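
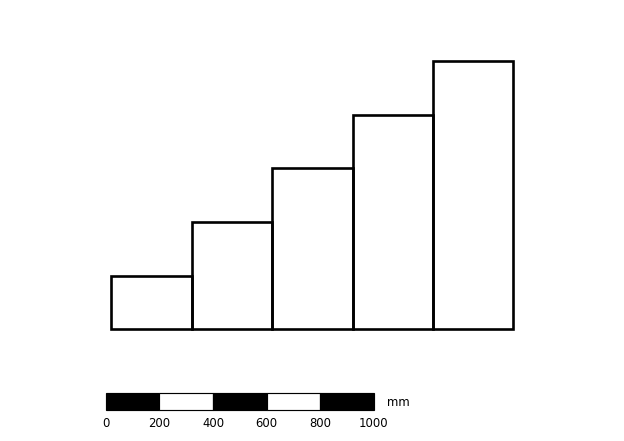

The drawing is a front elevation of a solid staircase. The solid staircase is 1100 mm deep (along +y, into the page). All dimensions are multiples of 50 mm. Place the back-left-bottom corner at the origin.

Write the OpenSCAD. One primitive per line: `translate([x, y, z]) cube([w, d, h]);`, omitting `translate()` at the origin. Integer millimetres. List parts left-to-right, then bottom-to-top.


cube([300, 1100, 200]);
translate([300, 0, 0]) cube([300, 1100, 400]);
translate([600, 0, 0]) cube([300, 1100, 600]);
translate([900, 0, 0]) cube([300, 1100, 800]);
translate([1200, 0, 0]) cube([300, 1100, 1000]);


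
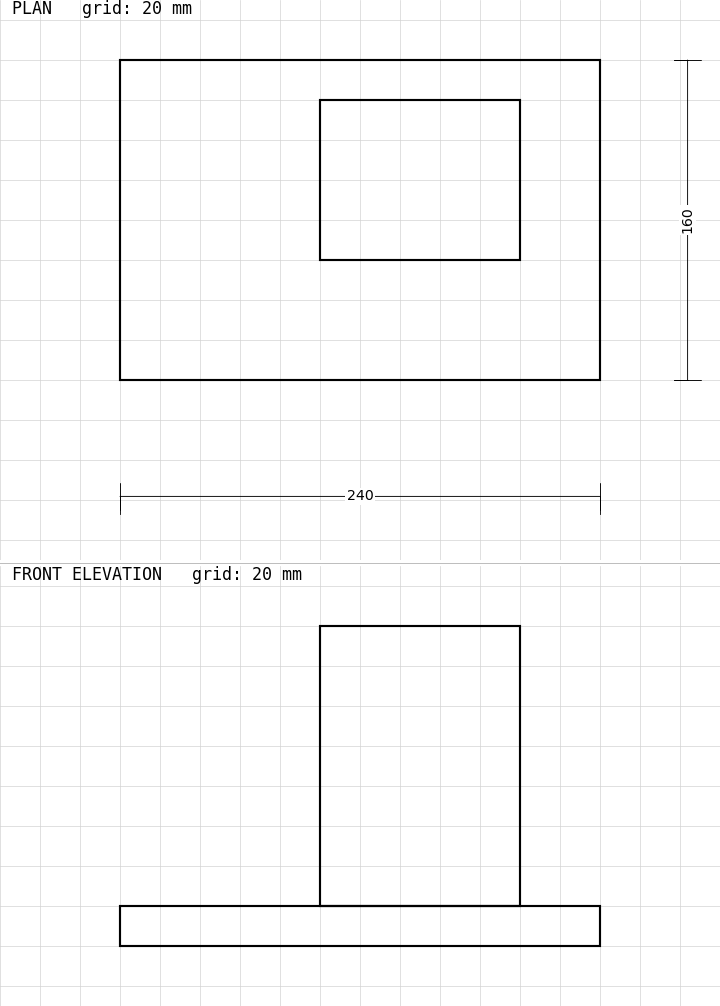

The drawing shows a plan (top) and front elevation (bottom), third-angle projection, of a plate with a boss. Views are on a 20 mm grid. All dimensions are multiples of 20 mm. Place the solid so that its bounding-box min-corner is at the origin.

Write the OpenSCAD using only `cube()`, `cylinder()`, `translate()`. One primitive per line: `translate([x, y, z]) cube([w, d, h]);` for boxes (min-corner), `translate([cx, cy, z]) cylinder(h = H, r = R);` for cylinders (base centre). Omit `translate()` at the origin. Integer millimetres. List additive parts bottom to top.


cube([240, 160, 20]);
translate([100, 60, 20]) cube([100, 80, 140]);


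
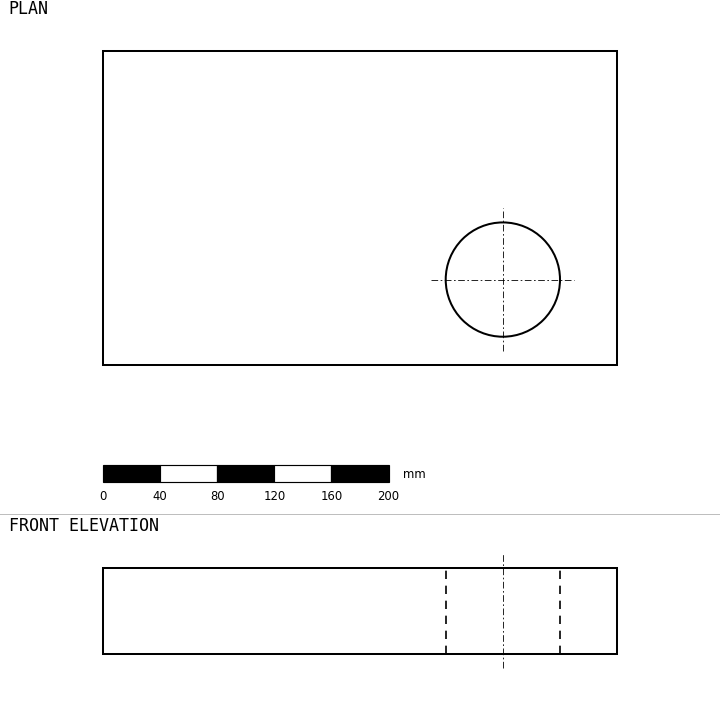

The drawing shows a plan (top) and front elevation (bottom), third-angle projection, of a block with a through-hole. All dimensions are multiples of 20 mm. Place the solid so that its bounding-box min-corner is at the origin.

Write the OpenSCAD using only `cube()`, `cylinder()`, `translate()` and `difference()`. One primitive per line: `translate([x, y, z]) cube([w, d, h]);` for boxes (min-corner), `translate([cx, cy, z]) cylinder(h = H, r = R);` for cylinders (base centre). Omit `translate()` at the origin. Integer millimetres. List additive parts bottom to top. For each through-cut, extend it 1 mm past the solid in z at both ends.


difference() {
  cube([360, 220, 60]);
  translate([280, 60, -1]) cylinder(h = 62, r = 40);
}


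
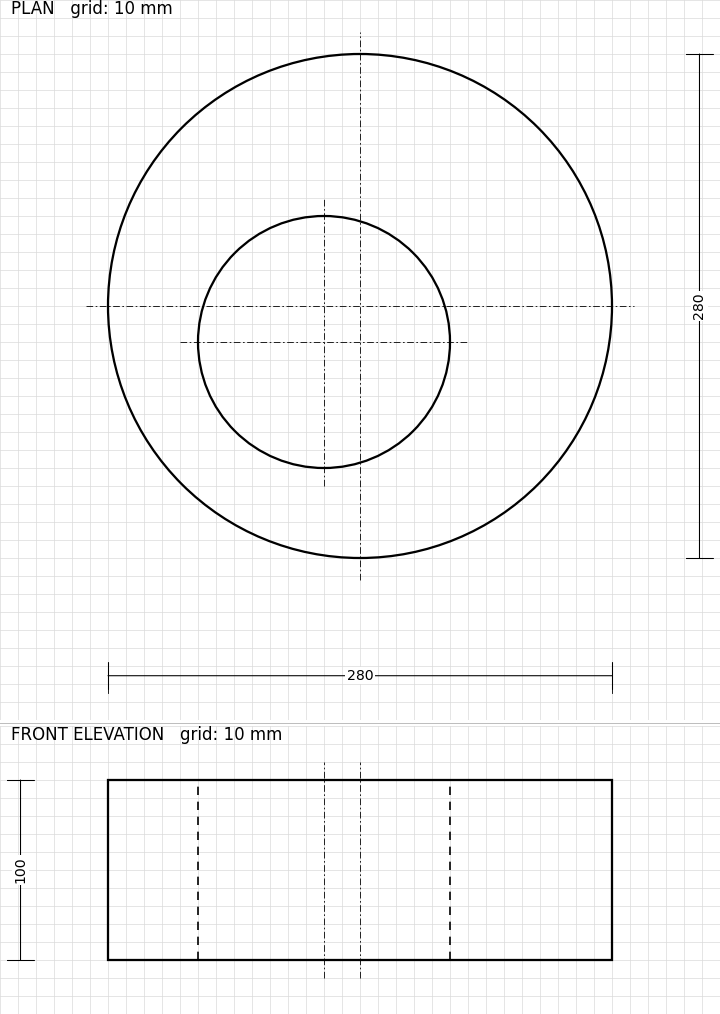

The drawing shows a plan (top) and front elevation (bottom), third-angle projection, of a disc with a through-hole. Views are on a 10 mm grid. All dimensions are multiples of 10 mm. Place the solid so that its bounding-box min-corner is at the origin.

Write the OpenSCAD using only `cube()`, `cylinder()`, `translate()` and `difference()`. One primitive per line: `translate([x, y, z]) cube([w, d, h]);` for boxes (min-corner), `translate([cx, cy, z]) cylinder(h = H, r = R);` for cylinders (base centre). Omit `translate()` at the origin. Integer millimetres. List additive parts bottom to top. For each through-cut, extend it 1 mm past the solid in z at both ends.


difference() {
  translate([140, 140, 0]) cylinder(h = 100, r = 140);
  translate([120, 120, -1]) cylinder(h = 102, r = 70);
}


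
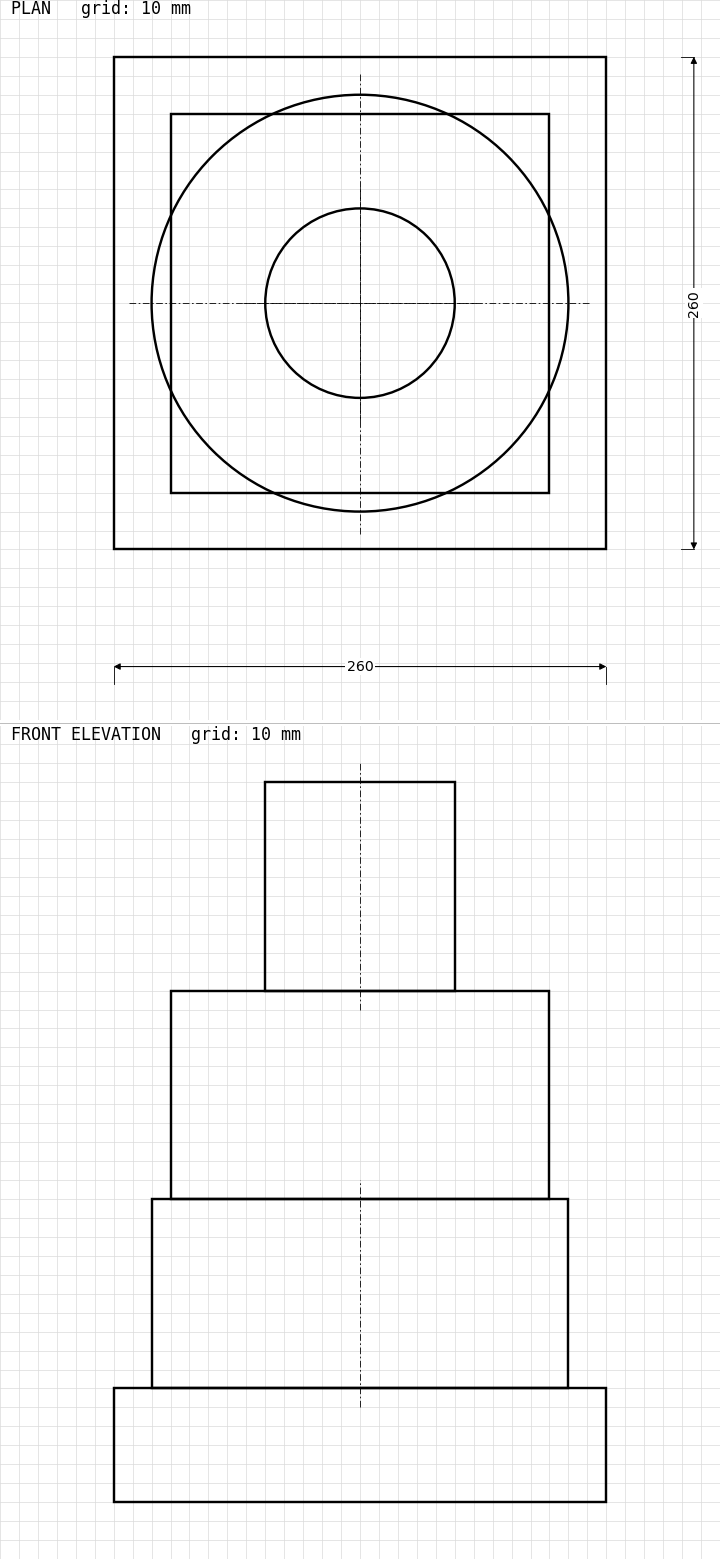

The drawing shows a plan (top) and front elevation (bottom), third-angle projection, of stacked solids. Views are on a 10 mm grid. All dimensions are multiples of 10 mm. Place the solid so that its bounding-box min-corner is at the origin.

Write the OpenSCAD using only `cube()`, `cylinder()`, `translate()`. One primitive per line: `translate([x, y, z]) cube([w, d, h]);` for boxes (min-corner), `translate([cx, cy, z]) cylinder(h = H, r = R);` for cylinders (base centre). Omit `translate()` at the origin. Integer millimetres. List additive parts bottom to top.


cube([260, 260, 60]);
translate([130, 130, 60]) cylinder(h = 100, r = 110);
translate([30, 30, 160]) cube([200, 200, 110]);
translate([130, 130, 270]) cylinder(h = 110, r = 50);


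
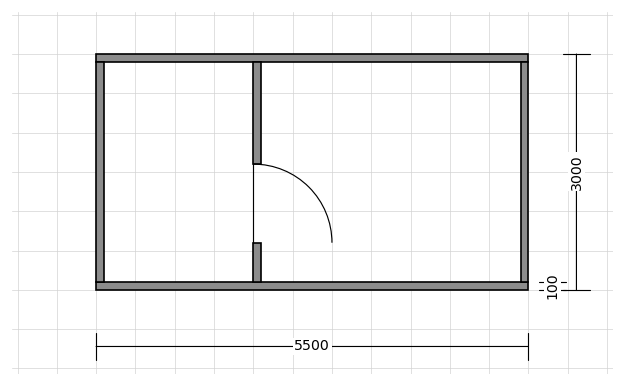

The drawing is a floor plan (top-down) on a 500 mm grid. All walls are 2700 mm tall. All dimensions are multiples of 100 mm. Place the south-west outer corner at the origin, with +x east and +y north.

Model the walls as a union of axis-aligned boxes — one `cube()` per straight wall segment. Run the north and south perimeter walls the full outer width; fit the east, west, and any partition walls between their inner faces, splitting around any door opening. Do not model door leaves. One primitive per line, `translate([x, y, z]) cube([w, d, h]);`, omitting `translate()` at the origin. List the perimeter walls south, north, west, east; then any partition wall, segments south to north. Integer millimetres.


cube([5500, 100, 2700]);
translate([0, 2900, 0]) cube([5500, 100, 2700]);
translate([0, 100, 0]) cube([100, 2800, 2700]);
translate([5400, 100, 0]) cube([100, 2800, 2700]);
translate([2000, 100, 0]) cube([100, 500, 2700]);
translate([2000, 1600, 0]) cube([100, 1300, 2700]);


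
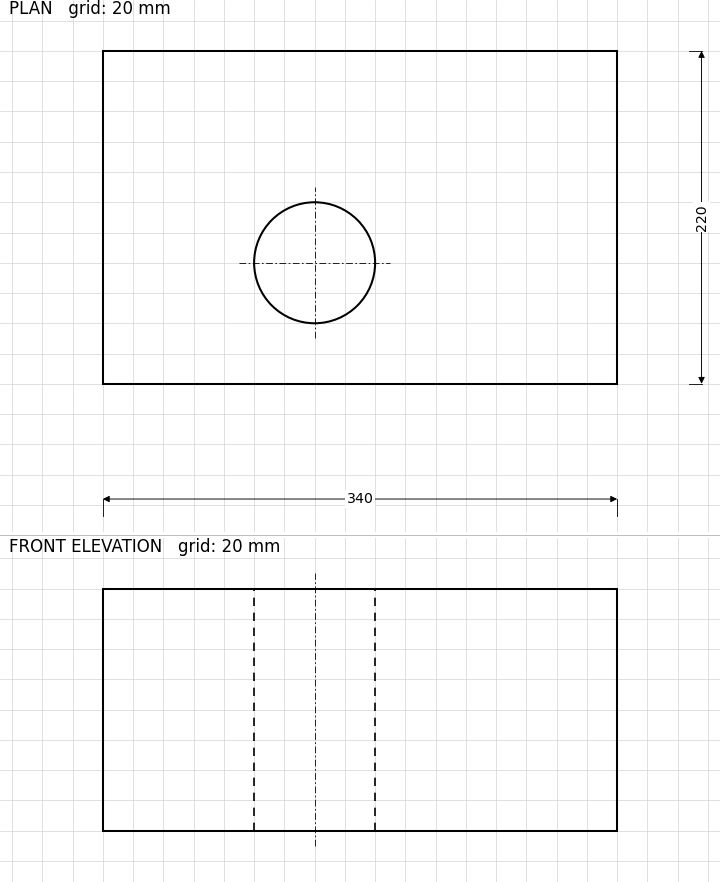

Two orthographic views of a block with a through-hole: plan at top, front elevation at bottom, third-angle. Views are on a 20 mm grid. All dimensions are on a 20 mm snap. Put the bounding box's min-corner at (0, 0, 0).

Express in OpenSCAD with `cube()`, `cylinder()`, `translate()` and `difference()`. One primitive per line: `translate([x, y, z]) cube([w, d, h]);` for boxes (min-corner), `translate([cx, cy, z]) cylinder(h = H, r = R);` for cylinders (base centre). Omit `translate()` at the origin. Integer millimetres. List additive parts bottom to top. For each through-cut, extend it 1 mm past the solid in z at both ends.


difference() {
  cube([340, 220, 160]);
  translate([140, 80, -1]) cylinder(h = 162, r = 40);
}


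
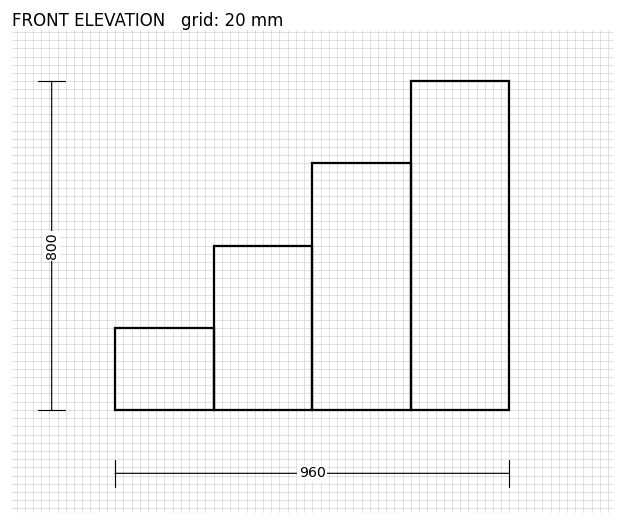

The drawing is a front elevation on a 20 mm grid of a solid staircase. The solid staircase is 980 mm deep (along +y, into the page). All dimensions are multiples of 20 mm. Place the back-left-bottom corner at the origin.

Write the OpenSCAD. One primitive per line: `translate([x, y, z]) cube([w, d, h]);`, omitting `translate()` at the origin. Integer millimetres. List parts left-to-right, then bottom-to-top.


cube([240, 980, 200]);
translate([240, 0, 0]) cube([240, 980, 400]);
translate([480, 0, 0]) cube([240, 980, 600]);
translate([720, 0, 0]) cube([240, 980, 800]);


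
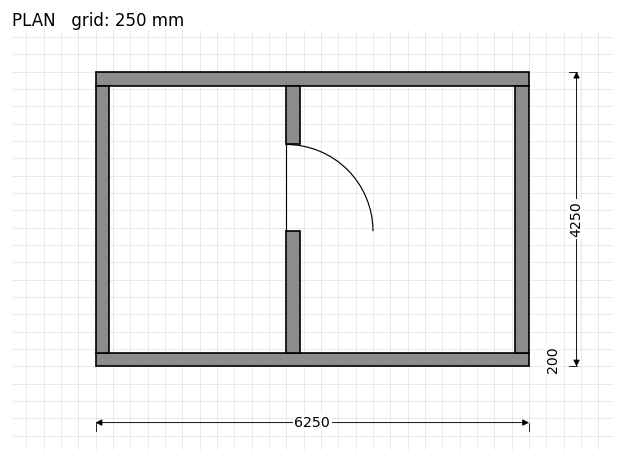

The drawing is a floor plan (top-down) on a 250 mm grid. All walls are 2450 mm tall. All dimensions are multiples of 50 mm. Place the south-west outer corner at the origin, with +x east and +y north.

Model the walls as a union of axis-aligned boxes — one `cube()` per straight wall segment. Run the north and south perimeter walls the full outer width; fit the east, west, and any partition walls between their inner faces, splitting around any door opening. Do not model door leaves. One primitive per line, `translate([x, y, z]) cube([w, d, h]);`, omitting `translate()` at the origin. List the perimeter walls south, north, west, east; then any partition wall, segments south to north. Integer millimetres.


cube([6250, 200, 2450]);
translate([0, 4050, 0]) cube([6250, 200, 2450]);
translate([0, 200, 0]) cube([200, 3850, 2450]);
translate([6050, 200, 0]) cube([200, 3850, 2450]);
translate([2750, 200, 0]) cube([200, 1750, 2450]);
translate([2750, 3200, 0]) cube([200, 850, 2450]);


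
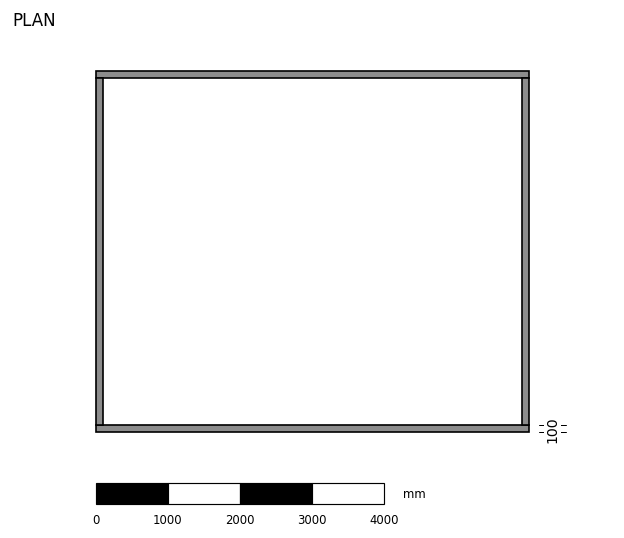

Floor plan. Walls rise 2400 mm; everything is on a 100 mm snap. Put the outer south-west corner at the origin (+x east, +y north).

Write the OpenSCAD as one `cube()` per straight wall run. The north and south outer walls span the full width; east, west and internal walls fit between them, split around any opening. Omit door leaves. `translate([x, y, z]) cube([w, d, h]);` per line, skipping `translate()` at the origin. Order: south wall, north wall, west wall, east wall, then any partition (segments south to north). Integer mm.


cube([6000, 100, 2400]);
translate([0, 4900, 0]) cube([6000, 100, 2400]);
translate([0, 100, 0]) cube([100, 4800, 2400]);
translate([5900, 100, 0]) cube([100, 4800, 2400]);


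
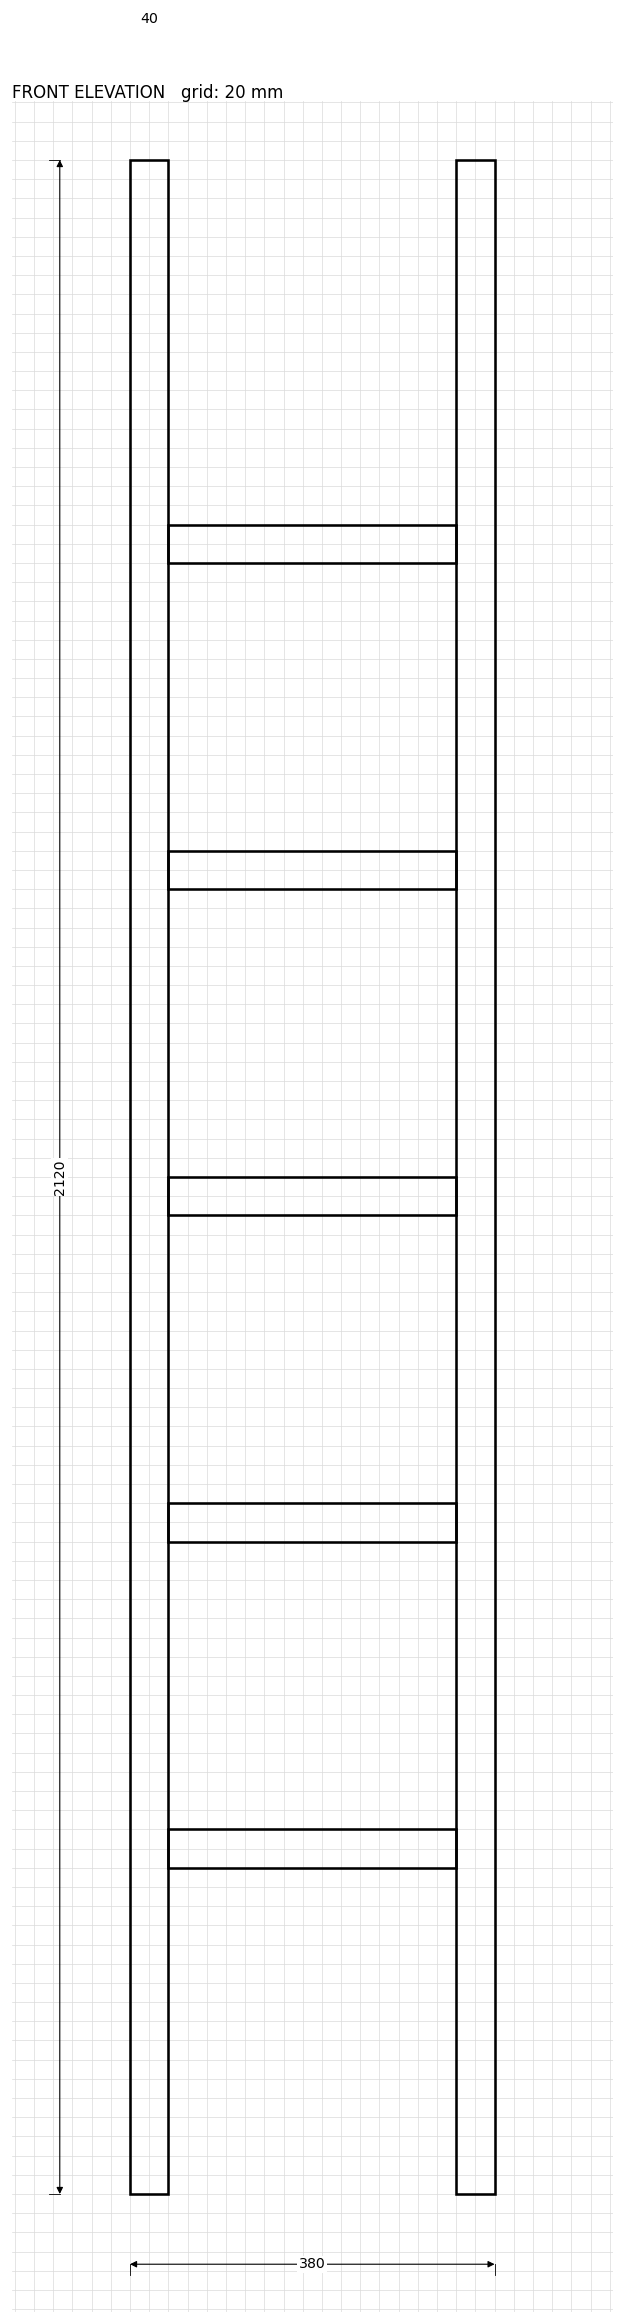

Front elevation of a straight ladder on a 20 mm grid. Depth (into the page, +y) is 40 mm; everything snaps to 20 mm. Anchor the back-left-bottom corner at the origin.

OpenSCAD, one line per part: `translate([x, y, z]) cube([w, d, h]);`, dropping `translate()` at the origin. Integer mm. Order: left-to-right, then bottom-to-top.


cube([40, 40, 2120]);
translate([40, 0, 340]) cube([300, 40, 40]);
translate([40, 0, 680]) cube([300, 40, 40]);
translate([40, 0, 1020]) cube([300, 40, 40]);
translate([40, 0, 1360]) cube([300, 40, 40]);
translate([40, 0, 1700]) cube([300, 40, 40]);
translate([340, 0, 0]) cube([40, 40, 2120]);


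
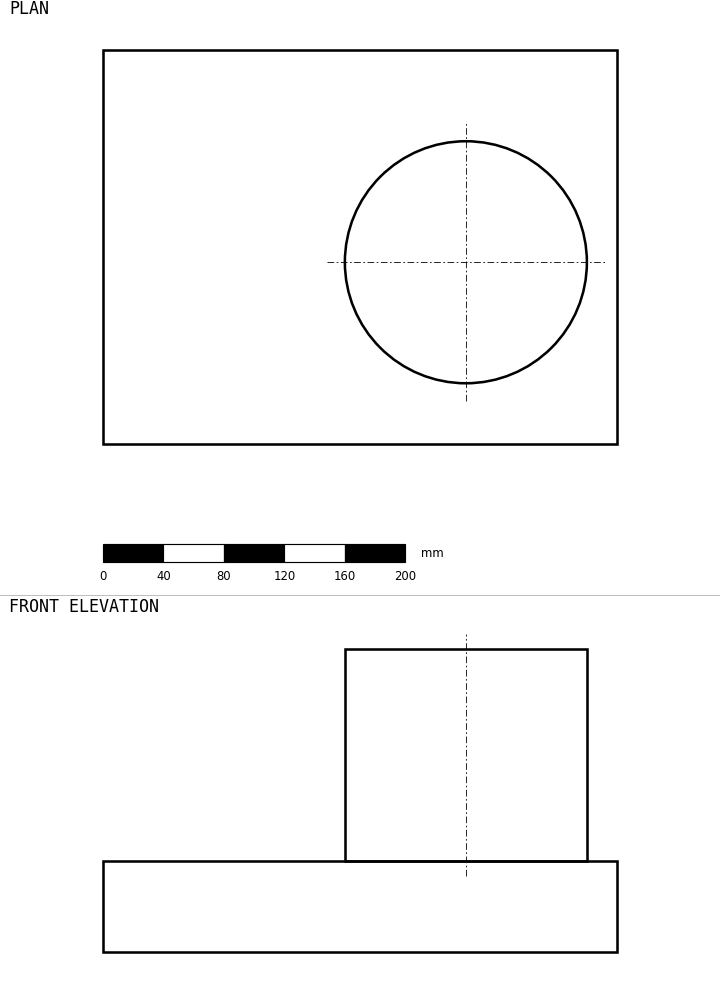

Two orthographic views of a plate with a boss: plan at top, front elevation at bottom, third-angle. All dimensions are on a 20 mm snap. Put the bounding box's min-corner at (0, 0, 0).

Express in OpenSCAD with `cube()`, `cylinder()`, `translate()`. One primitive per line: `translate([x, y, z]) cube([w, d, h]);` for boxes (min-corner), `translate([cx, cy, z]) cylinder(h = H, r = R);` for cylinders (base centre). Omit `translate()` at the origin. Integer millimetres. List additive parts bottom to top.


cube([340, 260, 60]);
translate([240, 120, 60]) cylinder(h = 140, r = 80);


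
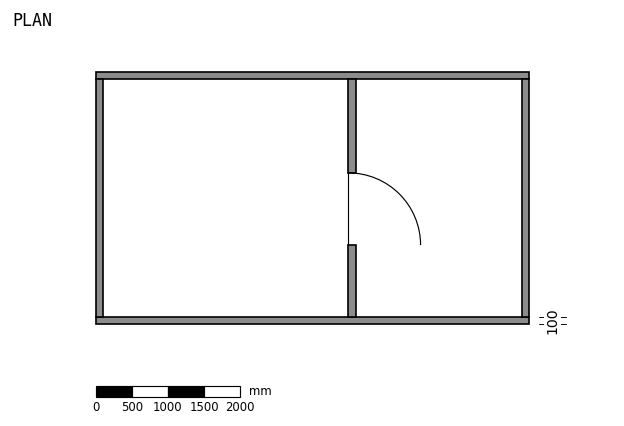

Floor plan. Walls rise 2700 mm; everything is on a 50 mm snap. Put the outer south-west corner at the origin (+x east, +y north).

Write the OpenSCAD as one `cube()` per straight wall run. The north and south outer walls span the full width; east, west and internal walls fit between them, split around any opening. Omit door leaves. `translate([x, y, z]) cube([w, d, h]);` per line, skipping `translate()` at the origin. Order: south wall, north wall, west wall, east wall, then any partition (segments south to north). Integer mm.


cube([6000, 100, 2700]);
translate([0, 3400, 0]) cube([6000, 100, 2700]);
translate([0, 100, 0]) cube([100, 3300, 2700]);
translate([5900, 100, 0]) cube([100, 3300, 2700]);
translate([3500, 100, 0]) cube([100, 1000, 2700]);
translate([3500, 2100, 0]) cube([100, 1300, 2700]);


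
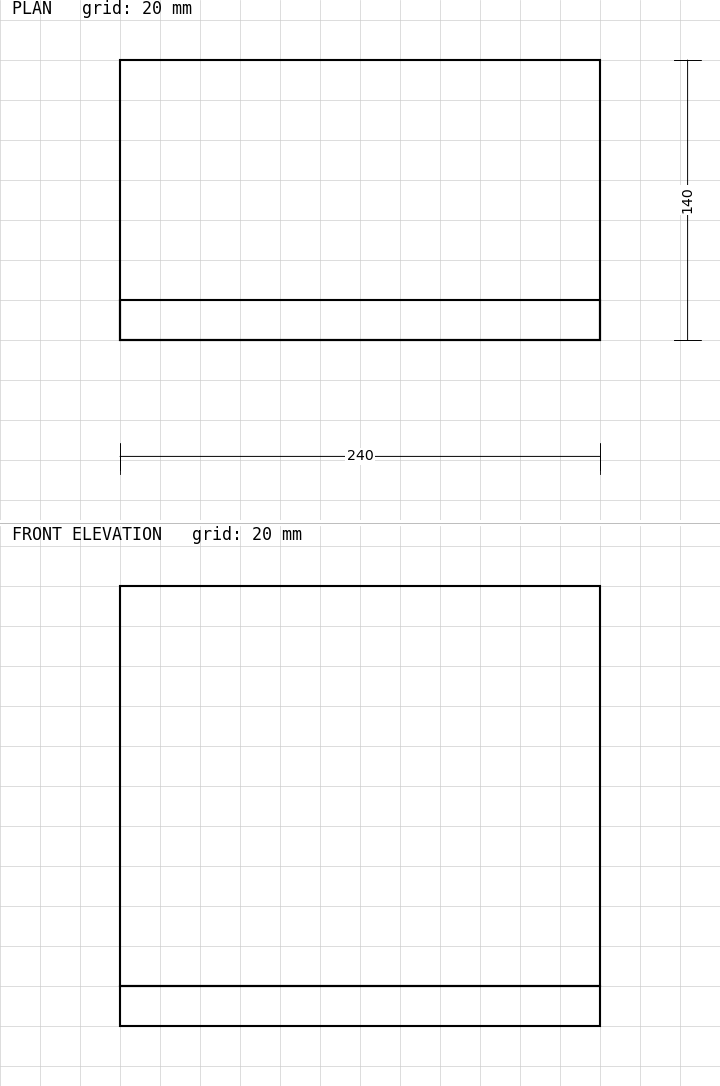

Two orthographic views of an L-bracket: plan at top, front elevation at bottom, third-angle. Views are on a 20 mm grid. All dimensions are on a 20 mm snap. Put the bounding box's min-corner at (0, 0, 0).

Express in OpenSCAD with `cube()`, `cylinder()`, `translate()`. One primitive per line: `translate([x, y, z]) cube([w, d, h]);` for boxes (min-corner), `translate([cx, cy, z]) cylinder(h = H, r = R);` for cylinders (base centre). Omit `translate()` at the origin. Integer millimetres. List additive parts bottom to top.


cube([240, 140, 20]);
translate([0, 0, 20]) cube([240, 20, 200]);


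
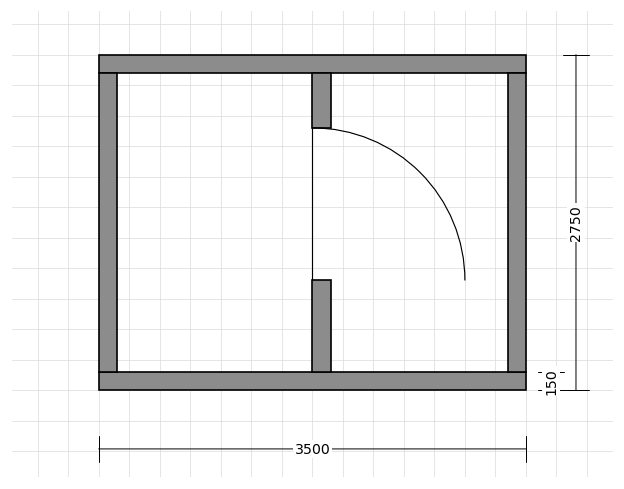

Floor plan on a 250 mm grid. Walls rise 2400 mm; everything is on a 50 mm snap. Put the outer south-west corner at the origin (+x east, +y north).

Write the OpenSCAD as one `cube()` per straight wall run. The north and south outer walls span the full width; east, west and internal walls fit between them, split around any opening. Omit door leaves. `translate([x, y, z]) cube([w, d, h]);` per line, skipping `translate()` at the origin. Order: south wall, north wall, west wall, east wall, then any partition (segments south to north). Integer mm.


cube([3500, 150, 2400]);
translate([0, 2600, 0]) cube([3500, 150, 2400]);
translate([0, 150, 0]) cube([150, 2450, 2400]);
translate([3350, 150, 0]) cube([150, 2450, 2400]);
translate([1750, 150, 0]) cube([150, 750, 2400]);
translate([1750, 2150, 0]) cube([150, 450, 2400]);


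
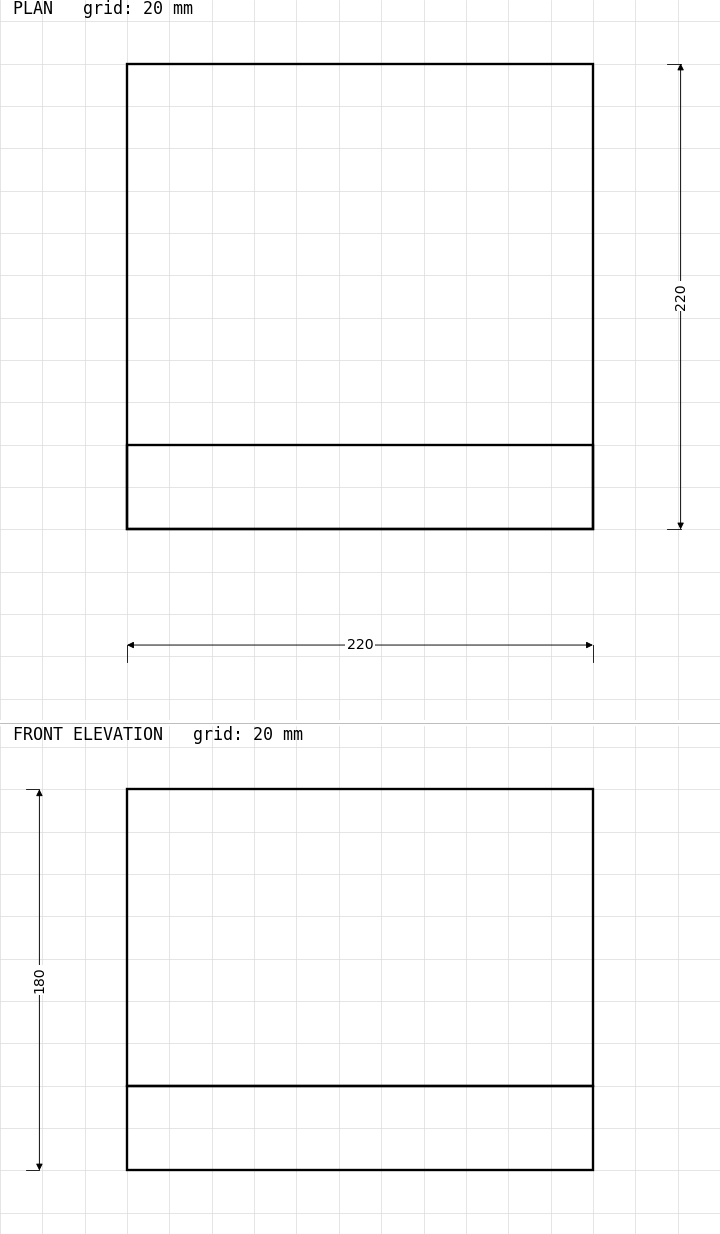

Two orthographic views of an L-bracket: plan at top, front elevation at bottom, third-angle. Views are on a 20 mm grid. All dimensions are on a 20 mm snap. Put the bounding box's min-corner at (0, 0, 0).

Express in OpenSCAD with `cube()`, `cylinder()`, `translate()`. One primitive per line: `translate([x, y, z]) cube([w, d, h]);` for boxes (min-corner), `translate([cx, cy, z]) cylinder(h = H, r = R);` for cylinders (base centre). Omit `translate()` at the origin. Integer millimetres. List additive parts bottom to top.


cube([220, 220, 40]);
translate([0, 0, 40]) cube([220, 40, 140]);


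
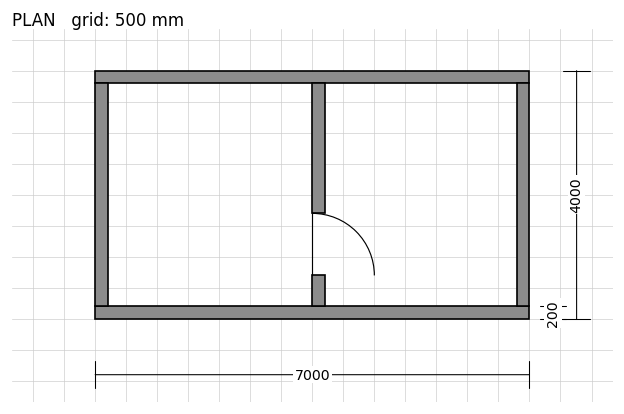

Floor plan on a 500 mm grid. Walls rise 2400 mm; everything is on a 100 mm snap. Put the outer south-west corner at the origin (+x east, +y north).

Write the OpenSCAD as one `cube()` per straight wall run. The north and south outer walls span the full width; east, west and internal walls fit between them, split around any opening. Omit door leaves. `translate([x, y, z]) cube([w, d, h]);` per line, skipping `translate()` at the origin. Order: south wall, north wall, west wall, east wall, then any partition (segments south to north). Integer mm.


cube([7000, 200, 2400]);
translate([0, 3800, 0]) cube([7000, 200, 2400]);
translate([0, 200, 0]) cube([200, 3600, 2400]);
translate([6800, 200, 0]) cube([200, 3600, 2400]);
translate([3500, 200, 0]) cube([200, 500, 2400]);
translate([3500, 1700, 0]) cube([200, 2100, 2400]);


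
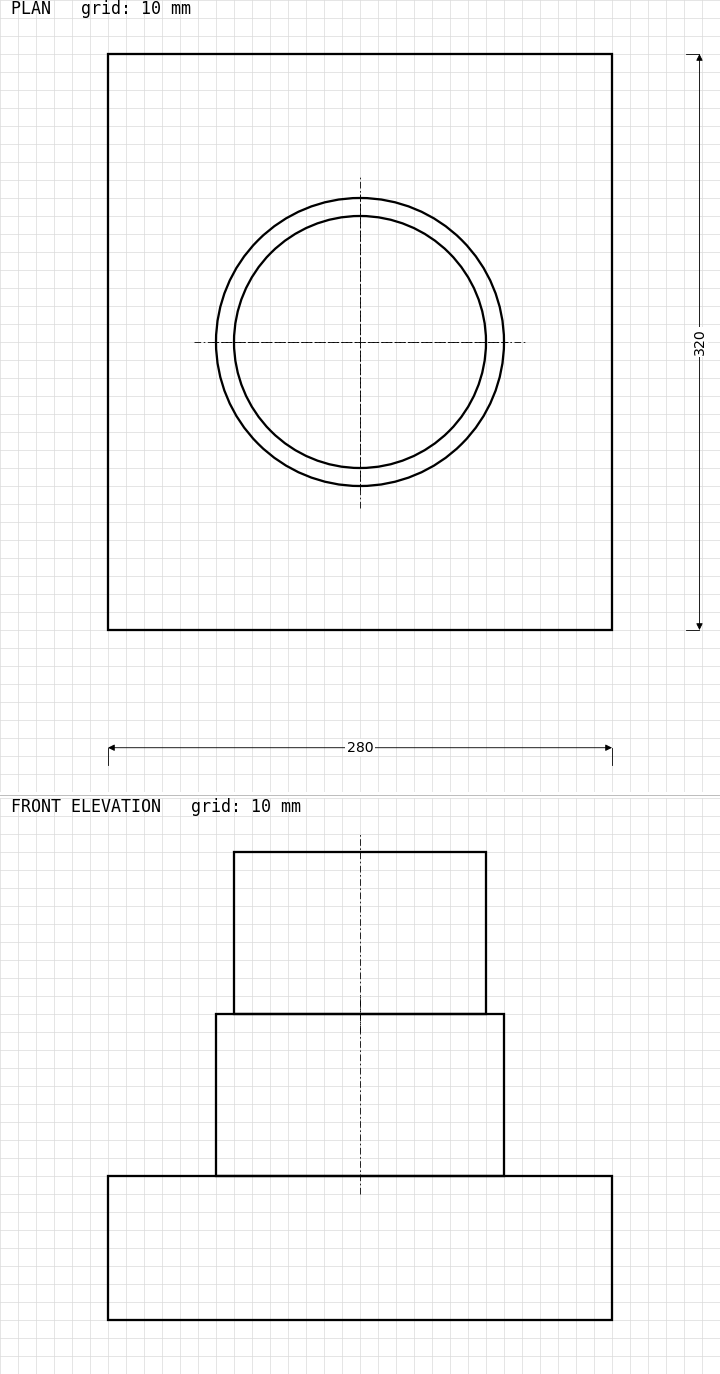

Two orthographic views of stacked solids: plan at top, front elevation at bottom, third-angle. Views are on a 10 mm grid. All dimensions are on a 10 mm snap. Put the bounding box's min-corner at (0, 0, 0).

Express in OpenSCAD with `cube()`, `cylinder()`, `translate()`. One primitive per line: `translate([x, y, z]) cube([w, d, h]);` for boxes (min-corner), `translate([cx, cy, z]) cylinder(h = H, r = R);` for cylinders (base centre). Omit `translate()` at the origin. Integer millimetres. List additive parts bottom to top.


cube([280, 320, 80]);
translate([140, 160, 80]) cylinder(h = 90, r = 80);
translate([140, 160, 170]) cylinder(h = 90, r = 70);


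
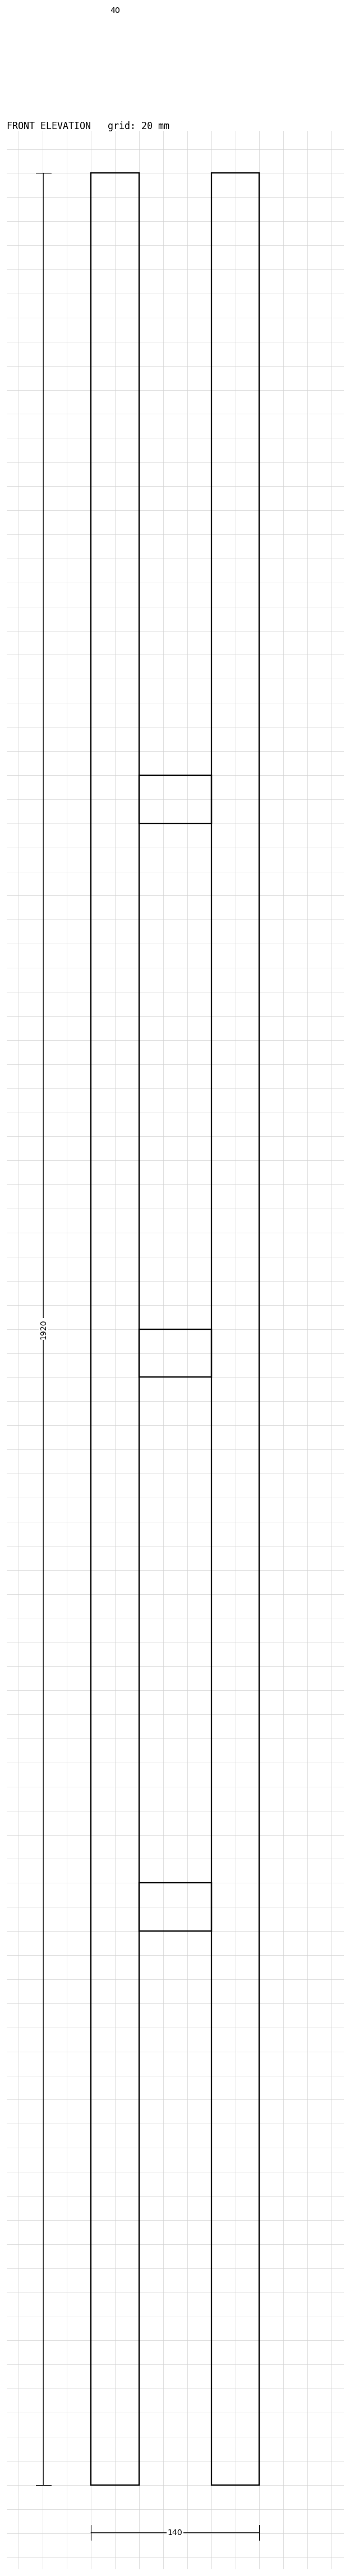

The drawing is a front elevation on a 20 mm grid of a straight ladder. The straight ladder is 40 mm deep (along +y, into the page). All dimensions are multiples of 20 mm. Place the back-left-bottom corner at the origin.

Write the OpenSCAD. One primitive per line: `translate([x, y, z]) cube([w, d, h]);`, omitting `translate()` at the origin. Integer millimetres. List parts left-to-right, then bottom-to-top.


cube([40, 40, 1920]);
translate([40, 0, 460]) cube([60, 40, 40]);
translate([40, 0, 920]) cube([60, 40, 40]);
translate([40, 0, 1380]) cube([60, 40, 40]);
translate([100, 0, 0]) cube([40, 40, 1920]);


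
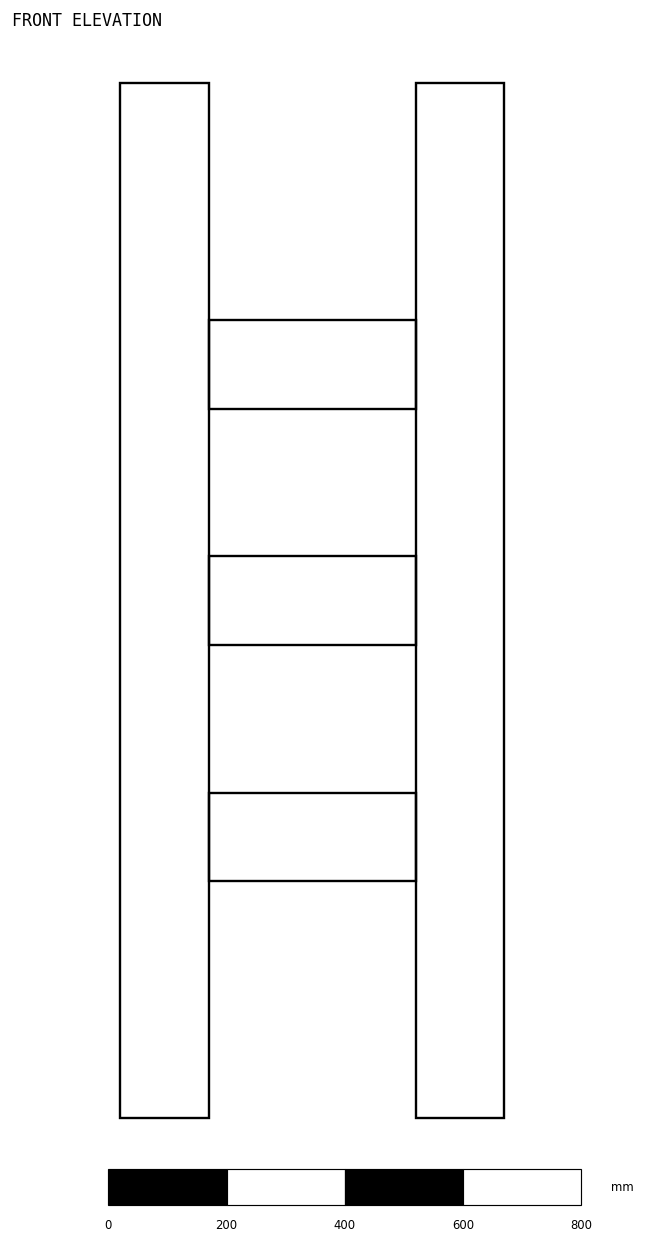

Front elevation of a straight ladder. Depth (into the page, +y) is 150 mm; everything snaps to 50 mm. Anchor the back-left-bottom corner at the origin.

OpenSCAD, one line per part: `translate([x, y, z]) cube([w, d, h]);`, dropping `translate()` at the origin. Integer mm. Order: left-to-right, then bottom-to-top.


cube([150, 150, 1750]);
translate([150, 0, 400]) cube([350, 150, 150]);
translate([150, 0, 800]) cube([350, 150, 150]);
translate([150, 0, 1200]) cube([350, 150, 150]);
translate([500, 0, 0]) cube([150, 150, 1750]);


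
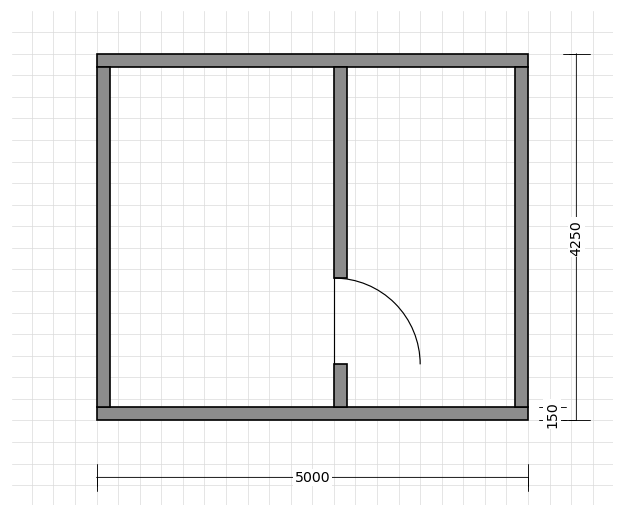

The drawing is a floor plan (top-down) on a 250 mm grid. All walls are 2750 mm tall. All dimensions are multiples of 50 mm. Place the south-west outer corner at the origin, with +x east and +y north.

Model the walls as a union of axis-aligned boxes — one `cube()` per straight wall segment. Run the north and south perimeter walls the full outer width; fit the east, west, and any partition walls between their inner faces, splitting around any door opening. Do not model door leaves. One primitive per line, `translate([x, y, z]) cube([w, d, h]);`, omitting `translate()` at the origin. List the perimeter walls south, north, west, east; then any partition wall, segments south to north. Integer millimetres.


cube([5000, 150, 2750]);
translate([0, 4100, 0]) cube([5000, 150, 2750]);
translate([0, 150, 0]) cube([150, 3950, 2750]);
translate([4850, 150, 0]) cube([150, 3950, 2750]);
translate([2750, 150, 0]) cube([150, 500, 2750]);
translate([2750, 1650, 0]) cube([150, 2450, 2750]);


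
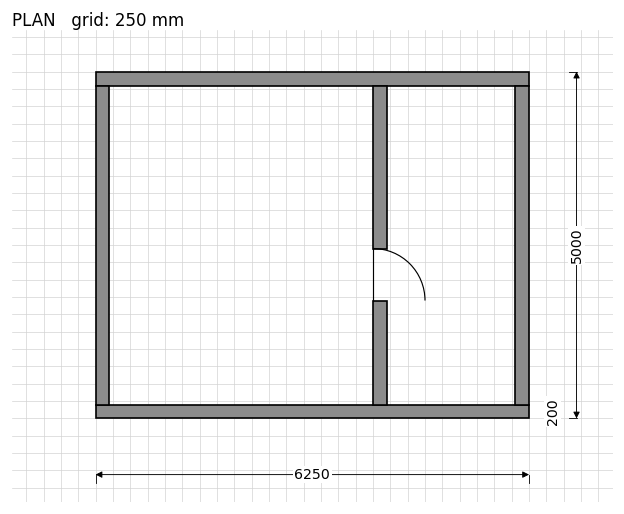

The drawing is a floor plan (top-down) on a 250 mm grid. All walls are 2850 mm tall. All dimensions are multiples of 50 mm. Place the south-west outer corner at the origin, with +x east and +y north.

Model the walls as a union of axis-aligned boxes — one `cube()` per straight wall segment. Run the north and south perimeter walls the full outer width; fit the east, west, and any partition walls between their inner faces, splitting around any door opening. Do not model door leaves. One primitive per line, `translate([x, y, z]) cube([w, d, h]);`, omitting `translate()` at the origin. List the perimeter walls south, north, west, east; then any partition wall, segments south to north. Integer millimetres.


cube([6250, 200, 2850]);
translate([0, 4800, 0]) cube([6250, 200, 2850]);
translate([0, 200, 0]) cube([200, 4600, 2850]);
translate([6050, 200, 0]) cube([200, 4600, 2850]);
translate([4000, 200, 0]) cube([200, 1500, 2850]);
translate([4000, 2450, 0]) cube([200, 2350, 2850]);


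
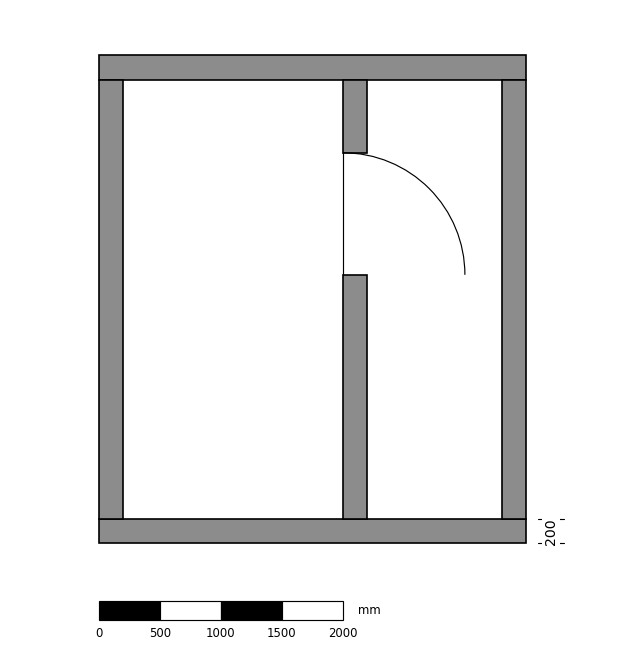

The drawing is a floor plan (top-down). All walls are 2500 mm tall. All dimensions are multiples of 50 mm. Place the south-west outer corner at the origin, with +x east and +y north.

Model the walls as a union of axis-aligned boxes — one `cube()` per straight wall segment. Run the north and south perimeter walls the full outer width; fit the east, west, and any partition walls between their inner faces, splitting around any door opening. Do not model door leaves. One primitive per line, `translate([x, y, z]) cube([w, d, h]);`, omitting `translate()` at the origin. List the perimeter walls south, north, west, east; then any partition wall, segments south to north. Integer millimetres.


cube([3500, 200, 2500]);
translate([0, 3800, 0]) cube([3500, 200, 2500]);
translate([0, 200, 0]) cube([200, 3600, 2500]);
translate([3300, 200, 0]) cube([200, 3600, 2500]);
translate([2000, 200, 0]) cube([200, 2000, 2500]);
translate([2000, 3200, 0]) cube([200, 600, 2500]);


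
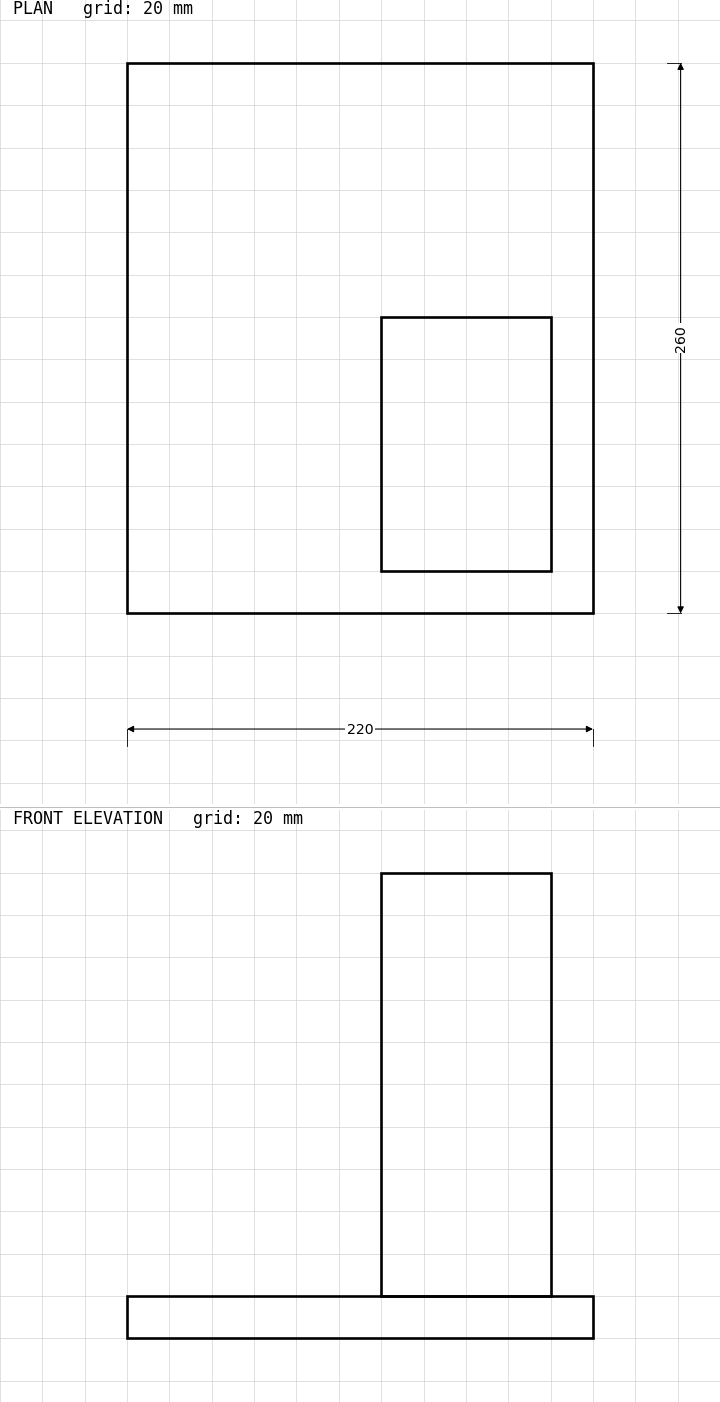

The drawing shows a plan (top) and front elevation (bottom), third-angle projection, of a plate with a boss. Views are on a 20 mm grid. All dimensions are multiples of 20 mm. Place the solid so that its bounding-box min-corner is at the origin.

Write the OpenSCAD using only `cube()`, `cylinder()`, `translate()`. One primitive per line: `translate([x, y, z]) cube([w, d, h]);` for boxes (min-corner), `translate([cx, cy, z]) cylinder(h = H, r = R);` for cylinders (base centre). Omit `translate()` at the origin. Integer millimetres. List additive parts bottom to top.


cube([220, 260, 20]);
translate([120, 20, 20]) cube([80, 120, 200]);


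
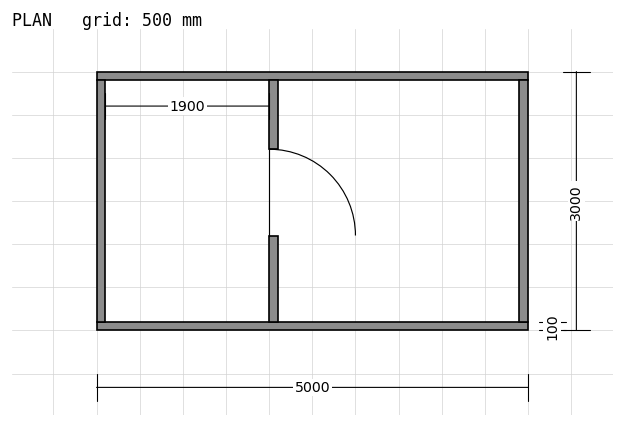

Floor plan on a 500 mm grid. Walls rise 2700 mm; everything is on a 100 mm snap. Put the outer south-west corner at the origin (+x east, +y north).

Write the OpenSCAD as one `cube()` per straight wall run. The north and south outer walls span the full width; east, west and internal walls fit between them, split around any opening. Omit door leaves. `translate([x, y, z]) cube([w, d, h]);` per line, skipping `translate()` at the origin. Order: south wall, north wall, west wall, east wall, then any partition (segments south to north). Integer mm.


cube([5000, 100, 2700]);
translate([0, 2900, 0]) cube([5000, 100, 2700]);
translate([0, 100, 0]) cube([100, 2800, 2700]);
translate([4900, 100, 0]) cube([100, 2800, 2700]);
translate([2000, 100, 0]) cube([100, 1000, 2700]);
translate([2000, 2100, 0]) cube([100, 800, 2700]);


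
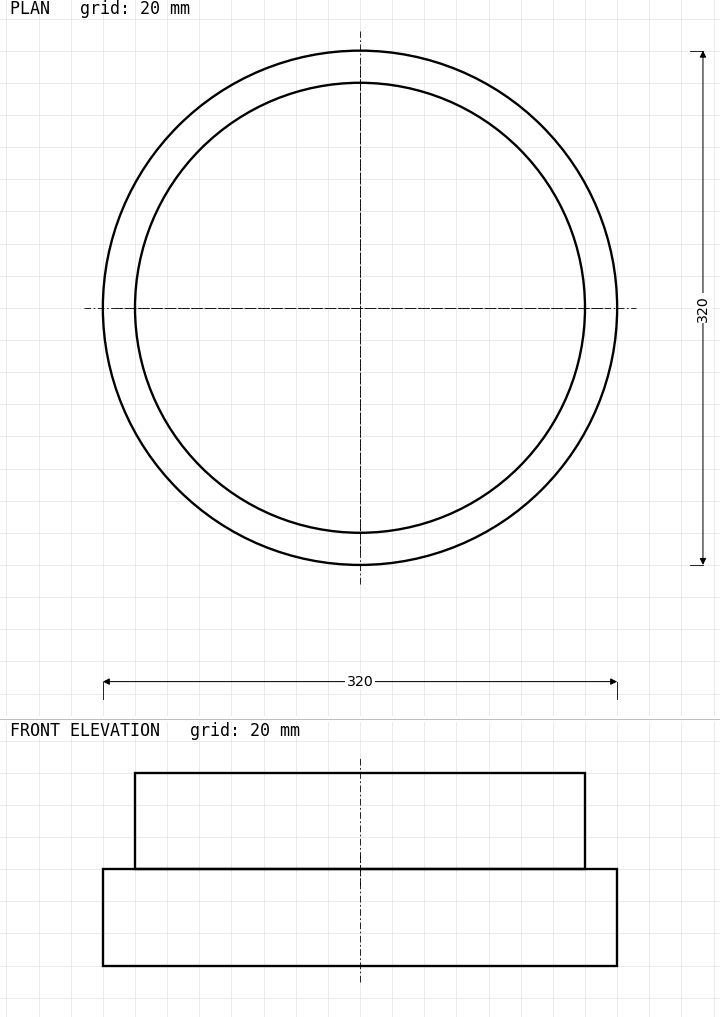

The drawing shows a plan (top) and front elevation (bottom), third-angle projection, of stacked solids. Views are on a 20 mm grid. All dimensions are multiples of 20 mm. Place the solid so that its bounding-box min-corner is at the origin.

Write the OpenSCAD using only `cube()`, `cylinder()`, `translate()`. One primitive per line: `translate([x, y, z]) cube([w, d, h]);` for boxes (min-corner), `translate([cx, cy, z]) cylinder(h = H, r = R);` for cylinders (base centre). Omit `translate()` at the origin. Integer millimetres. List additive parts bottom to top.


translate([160, 160, 0]) cylinder(h = 60, r = 160);
translate([160, 160, 60]) cylinder(h = 60, r = 140);


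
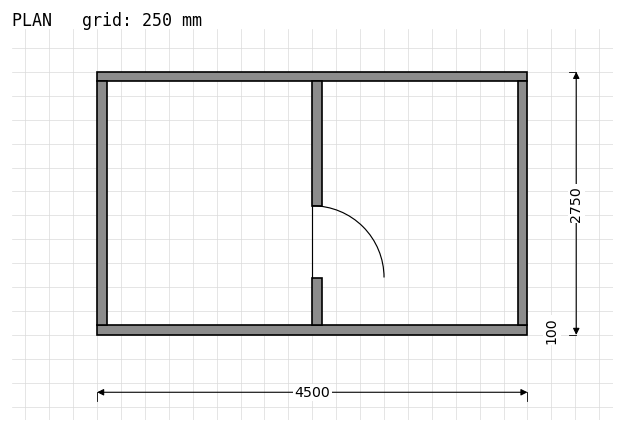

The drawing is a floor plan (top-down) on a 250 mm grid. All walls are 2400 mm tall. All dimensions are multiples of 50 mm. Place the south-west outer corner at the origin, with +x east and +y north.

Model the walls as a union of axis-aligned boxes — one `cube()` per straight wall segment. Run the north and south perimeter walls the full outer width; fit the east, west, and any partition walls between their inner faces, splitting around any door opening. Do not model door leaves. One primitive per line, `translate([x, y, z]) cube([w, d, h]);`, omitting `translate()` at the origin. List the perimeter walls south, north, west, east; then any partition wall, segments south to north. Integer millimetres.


cube([4500, 100, 2400]);
translate([0, 2650, 0]) cube([4500, 100, 2400]);
translate([0, 100, 0]) cube([100, 2550, 2400]);
translate([4400, 100, 0]) cube([100, 2550, 2400]);
translate([2250, 100, 0]) cube([100, 500, 2400]);
translate([2250, 1350, 0]) cube([100, 1300, 2400]);


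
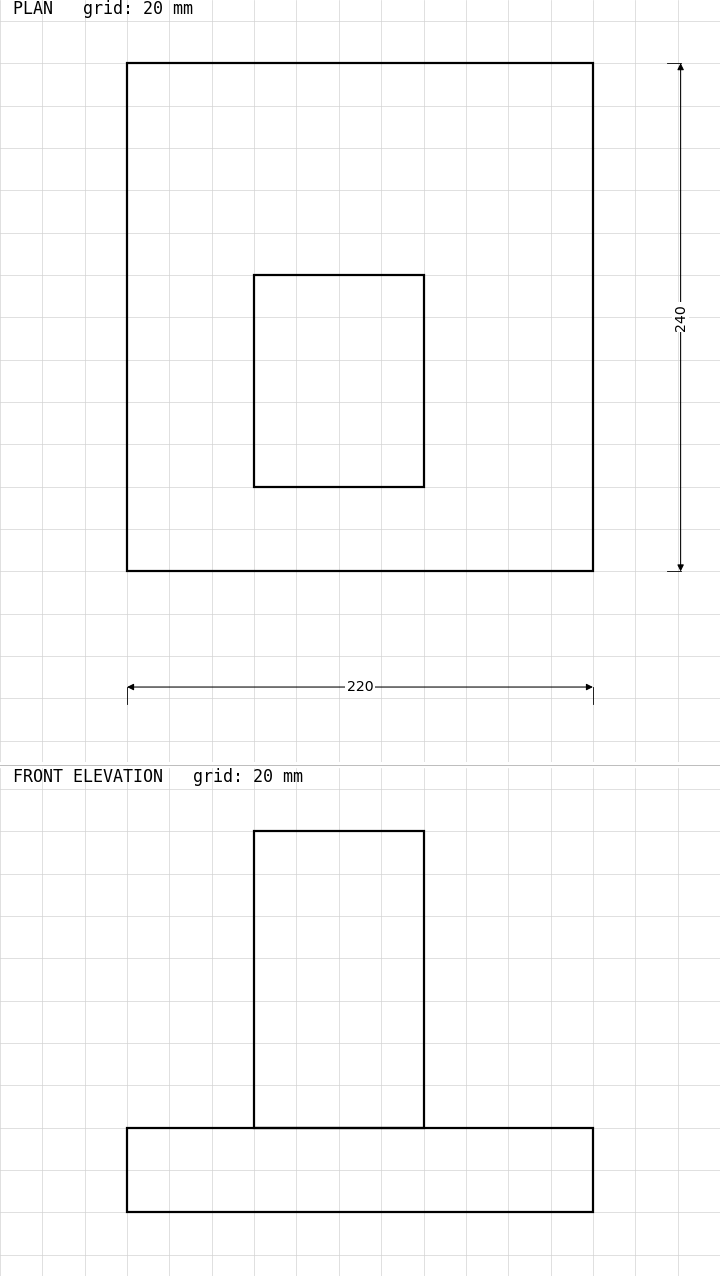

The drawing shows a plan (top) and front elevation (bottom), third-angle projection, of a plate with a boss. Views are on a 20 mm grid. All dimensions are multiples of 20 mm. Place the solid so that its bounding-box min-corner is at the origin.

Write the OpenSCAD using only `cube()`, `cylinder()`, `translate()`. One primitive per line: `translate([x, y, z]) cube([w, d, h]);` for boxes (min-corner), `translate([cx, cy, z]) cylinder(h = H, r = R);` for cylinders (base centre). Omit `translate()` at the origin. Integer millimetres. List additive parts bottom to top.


cube([220, 240, 40]);
translate([60, 40, 40]) cube([80, 100, 140]);


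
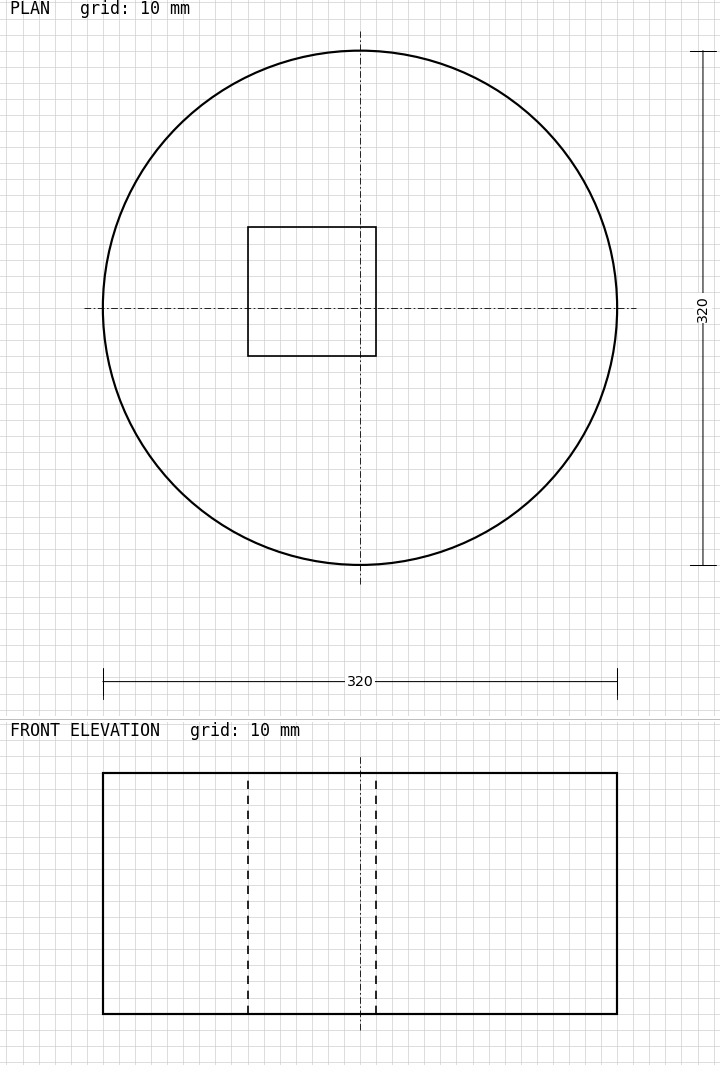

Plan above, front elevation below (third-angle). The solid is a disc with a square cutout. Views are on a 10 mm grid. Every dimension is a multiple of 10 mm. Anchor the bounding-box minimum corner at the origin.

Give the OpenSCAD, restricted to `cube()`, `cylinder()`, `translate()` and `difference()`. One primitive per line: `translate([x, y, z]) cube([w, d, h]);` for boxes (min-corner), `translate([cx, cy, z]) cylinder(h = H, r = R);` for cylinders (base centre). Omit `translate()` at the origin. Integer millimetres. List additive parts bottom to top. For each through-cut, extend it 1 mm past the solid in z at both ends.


difference() {
  translate([160, 160, 0]) cylinder(h = 150, r = 160);
  translate([90, 130, -1]) cube([80, 80, 152]);
}


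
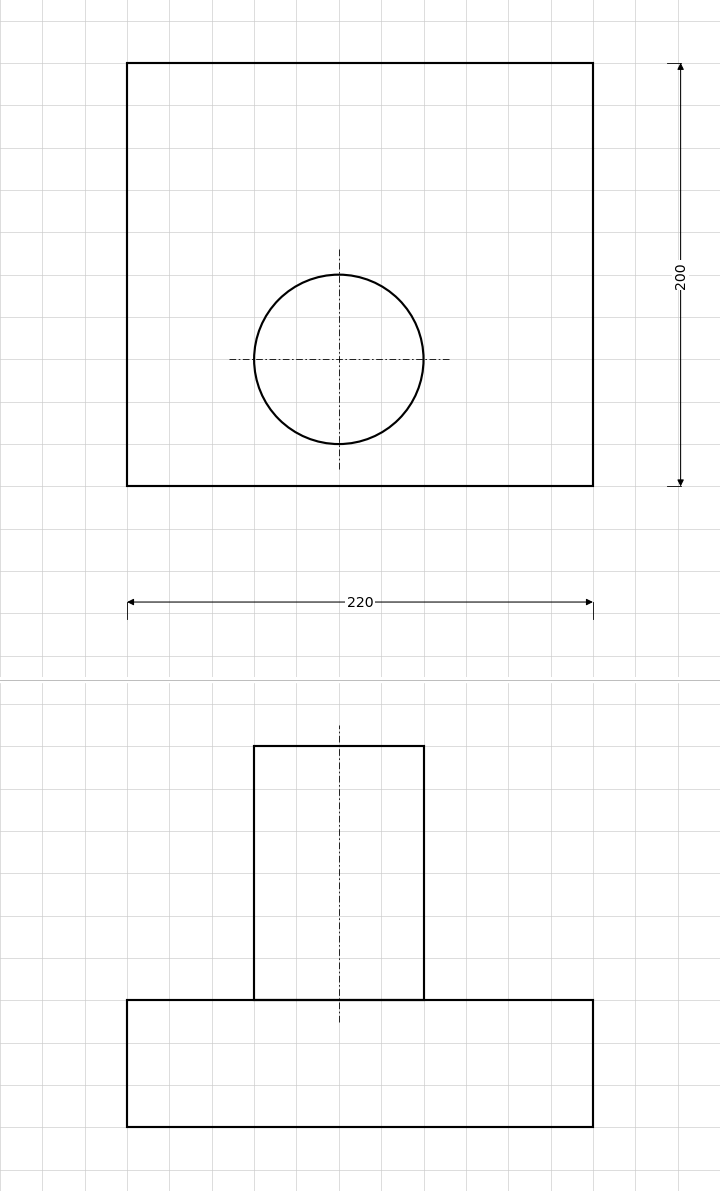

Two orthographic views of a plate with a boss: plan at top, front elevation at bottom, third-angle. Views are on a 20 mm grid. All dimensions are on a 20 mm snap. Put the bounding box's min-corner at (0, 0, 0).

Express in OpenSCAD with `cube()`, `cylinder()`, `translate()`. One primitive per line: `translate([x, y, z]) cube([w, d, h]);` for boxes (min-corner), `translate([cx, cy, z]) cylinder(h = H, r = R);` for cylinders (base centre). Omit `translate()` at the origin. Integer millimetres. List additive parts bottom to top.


cube([220, 200, 60]);
translate([100, 60, 60]) cylinder(h = 120, r = 40);


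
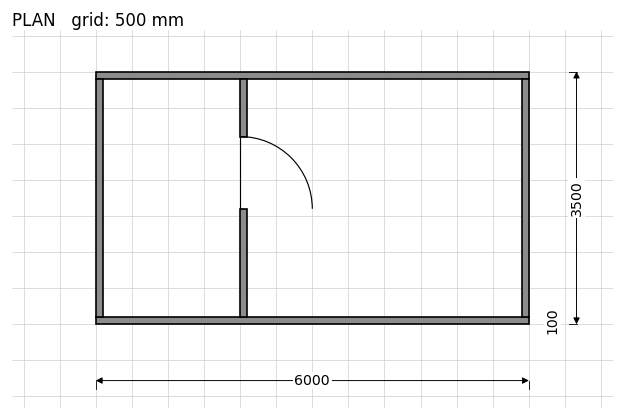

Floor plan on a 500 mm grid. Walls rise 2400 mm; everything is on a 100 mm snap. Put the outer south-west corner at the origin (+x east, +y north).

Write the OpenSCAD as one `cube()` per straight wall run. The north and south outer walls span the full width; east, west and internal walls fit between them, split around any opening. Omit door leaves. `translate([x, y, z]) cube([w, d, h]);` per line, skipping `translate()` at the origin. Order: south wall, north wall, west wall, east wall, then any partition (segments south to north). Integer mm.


cube([6000, 100, 2400]);
translate([0, 3400, 0]) cube([6000, 100, 2400]);
translate([0, 100, 0]) cube([100, 3300, 2400]);
translate([5900, 100, 0]) cube([100, 3300, 2400]);
translate([2000, 100, 0]) cube([100, 1500, 2400]);
translate([2000, 2600, 0]) cube([100, 800, 2400]);


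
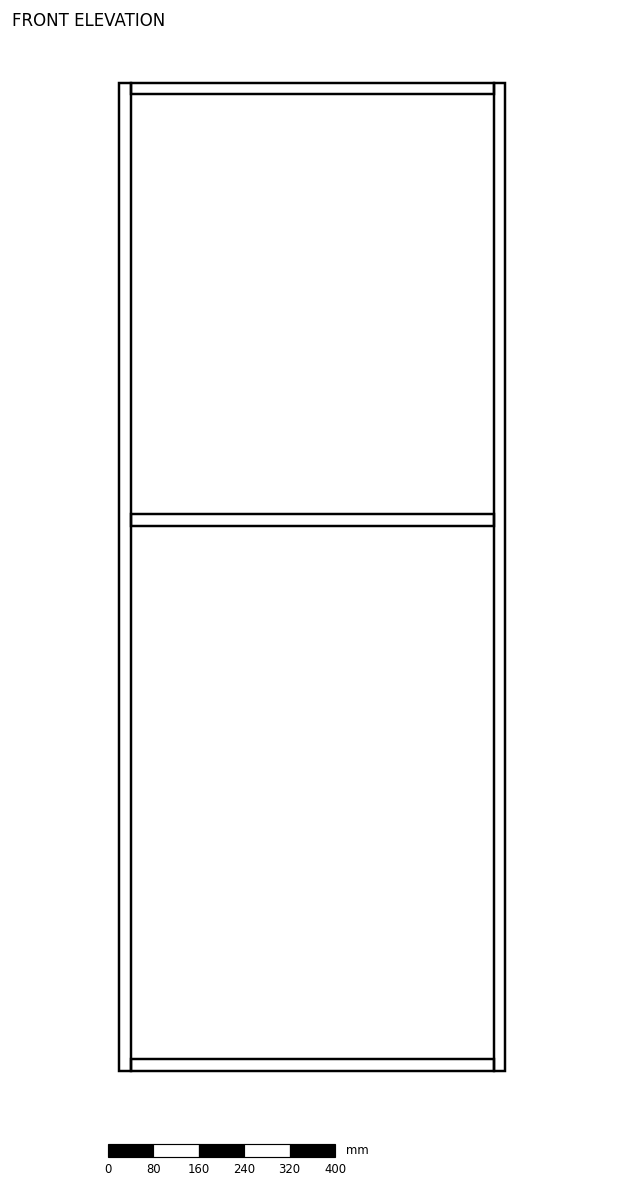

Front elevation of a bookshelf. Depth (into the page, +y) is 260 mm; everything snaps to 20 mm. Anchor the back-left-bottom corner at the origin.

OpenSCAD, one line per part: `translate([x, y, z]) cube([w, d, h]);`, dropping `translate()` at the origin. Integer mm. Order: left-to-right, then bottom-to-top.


cube([20, 260, 1740]);
translate([20, 0, 0]) cube([640, 260, 20]);
translate([20, 0, 960]) cube([640, 260, 20]);
translate([20, 0, 1720]) cube([640, 260, 20]);
translate([660, 0, 0]) cube([20, 260, 1740]);


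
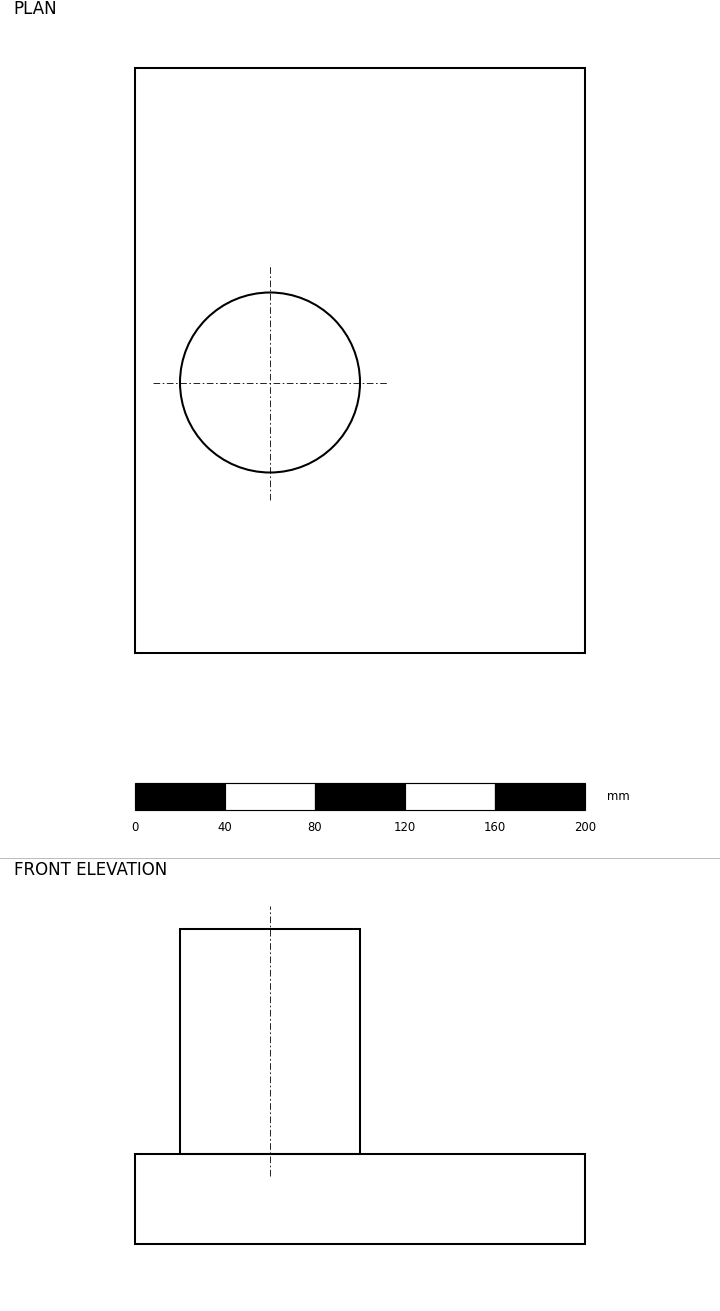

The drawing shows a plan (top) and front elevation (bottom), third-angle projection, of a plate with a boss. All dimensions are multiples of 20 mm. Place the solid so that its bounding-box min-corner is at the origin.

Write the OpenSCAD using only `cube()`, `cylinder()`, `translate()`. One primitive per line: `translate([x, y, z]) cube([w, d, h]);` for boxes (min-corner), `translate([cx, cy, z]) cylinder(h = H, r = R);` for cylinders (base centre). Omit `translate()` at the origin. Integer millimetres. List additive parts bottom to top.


cube([200, 260, 40]);
translate([60, 120, 40]) cylinder(h = 100, r = 40);


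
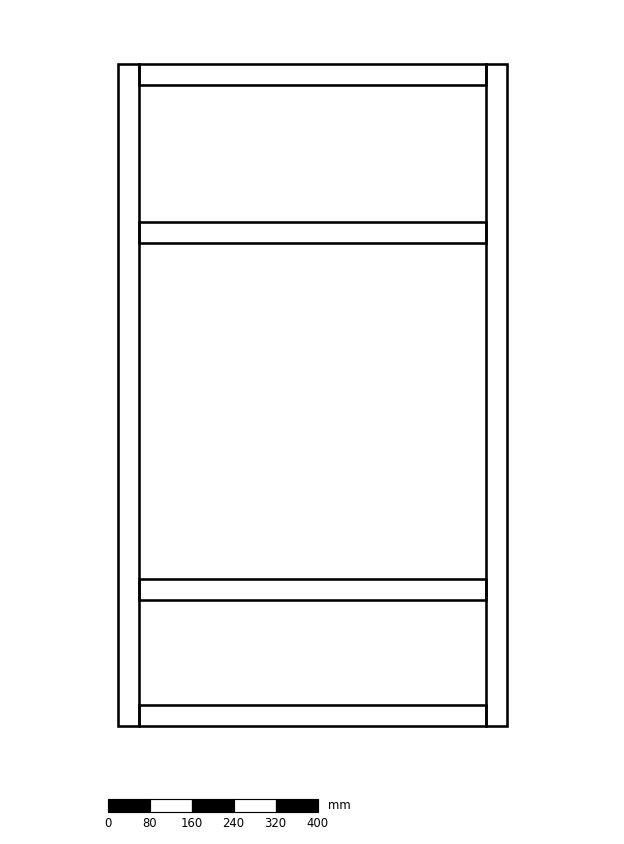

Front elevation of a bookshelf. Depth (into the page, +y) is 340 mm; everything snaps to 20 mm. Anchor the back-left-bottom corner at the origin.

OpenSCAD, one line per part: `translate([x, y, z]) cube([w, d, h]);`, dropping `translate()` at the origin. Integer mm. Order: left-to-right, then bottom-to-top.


cube([40, 340, 1260]);
translate([40, 0, 0]) cube([660, 340, 40]);
translate([40, 0, 240]) cube([660, 340, 40]);
translate([40, 0, 920]) cube([660, 340, 40]);
translate([40, 0, 1220]) cube([660, 340, 40]);
translate([700, 0, 0]) cube([40, 340, 1260]);


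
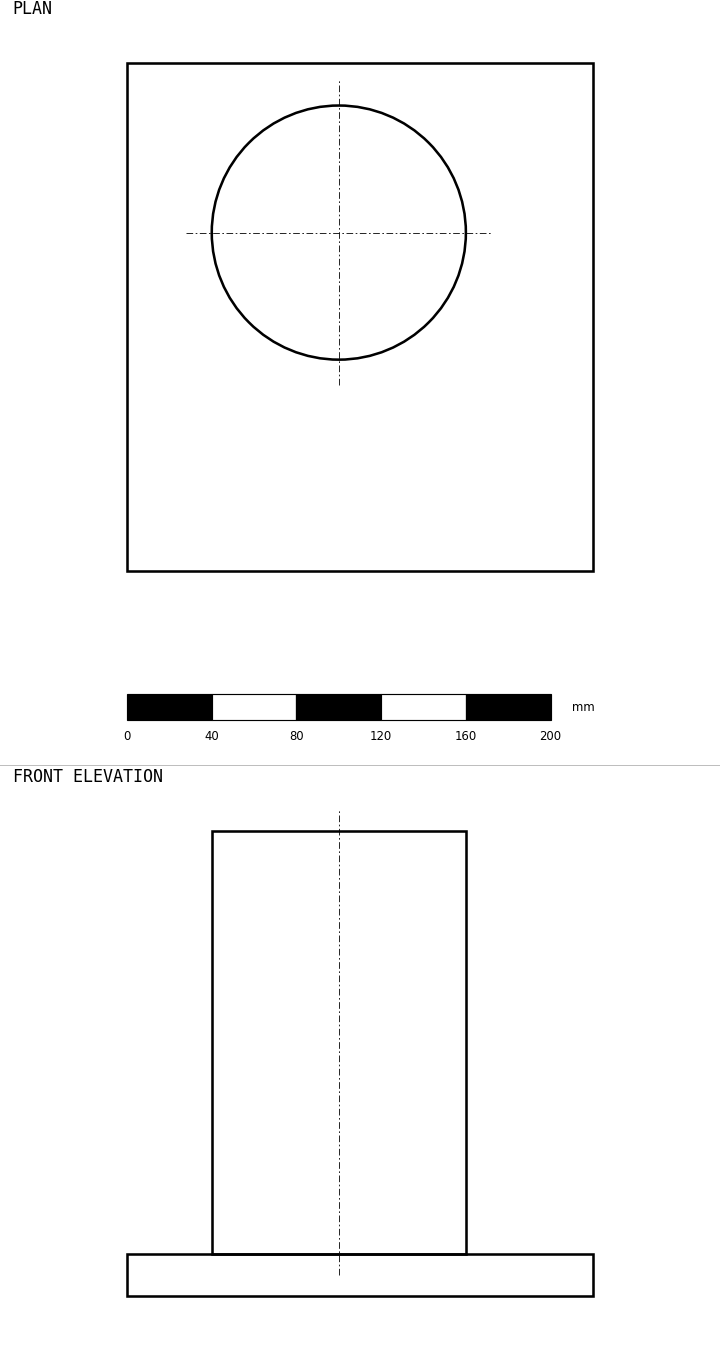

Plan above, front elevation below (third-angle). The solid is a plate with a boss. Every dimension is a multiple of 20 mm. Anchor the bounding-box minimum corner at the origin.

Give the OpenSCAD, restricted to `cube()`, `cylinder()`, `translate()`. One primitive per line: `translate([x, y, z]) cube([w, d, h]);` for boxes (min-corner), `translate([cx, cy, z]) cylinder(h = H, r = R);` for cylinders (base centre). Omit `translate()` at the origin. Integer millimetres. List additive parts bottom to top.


cube([220, 240, 20]);
translate([100, 160, 20]) cylinder(h = 200, r = 60);
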